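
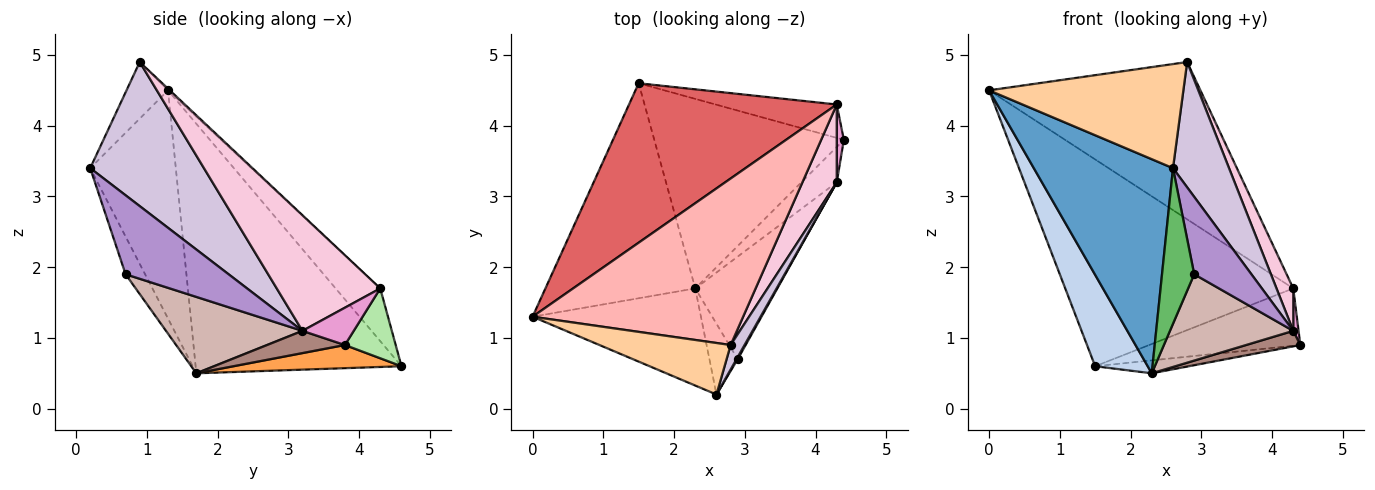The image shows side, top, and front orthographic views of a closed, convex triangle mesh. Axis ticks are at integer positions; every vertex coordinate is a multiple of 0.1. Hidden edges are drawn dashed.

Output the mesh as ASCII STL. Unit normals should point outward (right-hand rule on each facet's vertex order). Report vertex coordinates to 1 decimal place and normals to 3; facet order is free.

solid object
 facet normal -0.489 -0.795 -0.360
  outer loop
   vertex 2.3 1.7 0.5
   vertex 2.6 0.2 3.4
   vertex 0.0 1.3 4.5
  endloop
 endfacet
 facet normal -0.837 -0.214 -0.503
  outer loop
   vertex 1.5 4.6 0.6
   vertex 2.3 1.7 0.5
   vertex 0.0 1.3 4.5
  endloop
 endfacet
 facet normal 0.121 0.068 -0.990
  outer loop
   vertex 1.5 4.6 0.6
   vertex 4.4 3.8 0.9
   vertex 2.3 1.7 0.5
  endloop
 endfacet
 facet normal -0.188 -0.880 0.436
  outer loop
   vertex 2.8 0.9 4.9
   vertex 0.0 1.3 4.5
   vertex 2.6 0.2 3.4
  endloop
 endfacet
 facet normal -0.483 -0.797 -0.362
  outer loop
   vertex 2.9 0.7 1.9
   vertex 2.6 0.2 3.4
   vertex 2.3 1.7 0.5
  endloop
 endfacet
 facet normal 0.279 0.830 -0.484
  outer loop
   vertex 4.3 4.3 1.7
   vertex 4.4 3.8 0.9
   vertex 1.5 4.6 0.6
  endloop
 endfacet
 facet normal -0.153 0.783 0.603
  outer loop
   vertex 4.3 4.3 1.7
   vertex 1.5 4.6 0.6
   vertex 0.0 1.3 4.5
  endloop
 endfacet
 facet normal -0.006 0.687 0.727
  outer loop
   vertex 4.3 4.3 1.7
   vertex 0.0 1.3 4.5
   vertex 2.8 0.9 4.9
  endloop
 endfacet
 facet normal 0.874 -0.485 0.013
  outer loop
   vertex 4.3 3.2 1.1
   vertex 2.6 0.2 3.4
   vertex 2.9 0.7 1.9
  endloop
 endfacet
 facet normal 0.894 -0.440 0.086
  outer loop
   vertex 4.3 3.2 1.1
   vertex 2.8 0.9 4.9
   vertex 2.6 0.2 3.4
  endloop
 endfacet
 facet normal 0.499 -0.348 -0.794
  outer loop
   vertex 4.3 3.2 1.1
   vertex 2.3 1.7 0.5
   vertex 4.4 3.8 0.9
  endloop
 endfacet
 facet normal 0.580 -0.524 -0.623
  outer loop
   vertex 4.3 3.2 1.1
   vertex 2.9 0.7 1.9
   vertex 2.3 1.7 0.5
  endloop
 endfacet
 facet normal 0.977 -0.101 0.185
  outer loop
   vertex 4.3 3.2 1.1
   vertex 4.4 3.8 0.9
   vertex 4.3 4.3 1.7
  endloop
 endfacet
 facet normal 0.947 -0.153 0.281
  outer loop
   vertex 4.3 3.2 1.1
   vertex 4.3 4.3 1.7
   vertex 2.8 0.9 4.9
  endloop
 endfacet
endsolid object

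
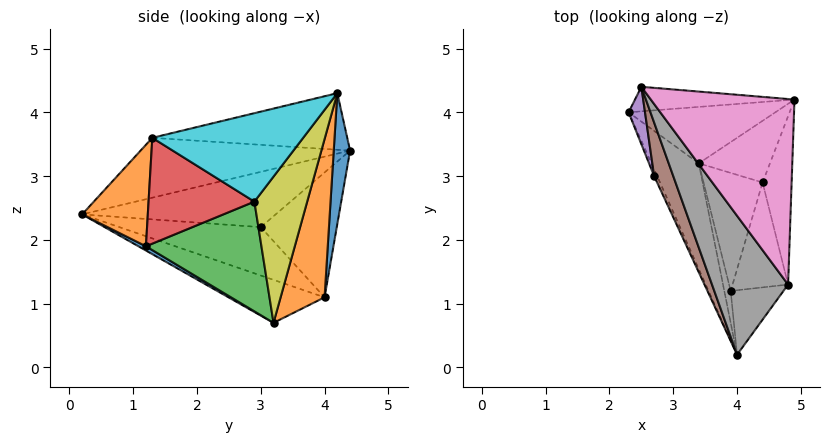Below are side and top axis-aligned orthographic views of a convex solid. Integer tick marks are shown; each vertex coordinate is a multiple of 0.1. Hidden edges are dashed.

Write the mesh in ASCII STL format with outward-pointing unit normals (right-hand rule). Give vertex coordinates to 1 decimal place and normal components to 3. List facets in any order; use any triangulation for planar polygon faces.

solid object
 facet normal 0.149 0.972 -0.182
  outer loop
   vertex 2.5 4.4 3.4
   vertex 4.9 4.2 4.3
   vertex 2.3 4.0 1.1
  endloop
 endfacet
 facet normal 0.437 0.803 -0.405
  outer loop
   vertex 3.4 3.2 0.7
   vertex 2.3 4.0 1.1
   vertex 4.9 4.2 4.3
  endloop
 endfacet
 facet normal -0.588 -0.485 -0.648
  outer loop
   vertex 3.4 3.2 0.7
   vertex 4.0 0.2 2.4
   vertex 2.3 4.0 1.1
  endloop
 endfacet
 facet normal -0.904 -0.424 -0.057
  outer loop
   vertex 2.7 3.0 2.2
   vertex 2.3 4.0 1.1
   vertex 4.0 0.2 2.4
  endloop
 endfacet
 facet normal -0.961 -0.246 0.126
  outer loop
   vertex 2.7 3.0 2.2
   vertex 2.5 4.4 3.4
   vertex 2.3 4.0 1.1
  endloop
 endfacet
 facet normal -0.873 -0.384 0.302
  outer loop
   vertex 2.7 3.0 2.2
   vertex 4.0 0.2 2.4
   vertex 2.5 4.4 3.4
  endloop
 endfacet
 facet normal -0.359 -0.207 0.910
  outer loop
   vertex 4.8 1.3 3.6
   vertex 4.9 4.2 4.3
   vertex 2.5 4.4 3.4
  endloop
 endfacet
 facet normal -0.572 -0.378 0.728
  outer loop
   vertex 4.8 1.3 3.6
   vertex 2.5 4.4 3.4
   vertex 4.0 0.2 2.4
  endloop
 endfacet
 facet normal 0.877 0.221 -0.427
  outer loop
   vertex 4.4 2.9 2.6
   vertex 3.4 3.2 0.7
   vertex 4.9 4.2 4.3
  endloop
 endfacet
 facet normal 0.949 0.043 -0.312
  outer loop
   vertex 4.4 2.9 2.6
   vertex 4.9 4.2 4.3
   vertex 4.8 1.3 3.6
  endloop
 endfacet
 facet normal 0.522 -0.339 -0.783
  outer loop
   vertex 3.9 1.2 1.9
   vertex 4.0 0.2 2.4
   vertex 3.4 3.2 0.7
  endloop
 endfacet
 facet normal 0.878 -0.141 -0.457
  outer loop
   vertex 3.9 1.2 1.9
   vertex 4.8 1.3 3.6
   vertex 4.0 0.2 2.4
  endloop
 endfacet
 facet normal 0.879 -0.064 -0.473
  outer loop
   vertex 3.9 1.2 1.9
   vertex 3.4 3.2 0.7
   vertex 4.4 2.9 2.6
  endloop
 endfacet
 facet normal 0.883 -0.069 -0.464
  outer loop
   vertex 3.9 1.2 1.9
   vertex 4.4 2.9 2.6
   vertex 4.8 1.3 3.6
  endloop
 endfacet
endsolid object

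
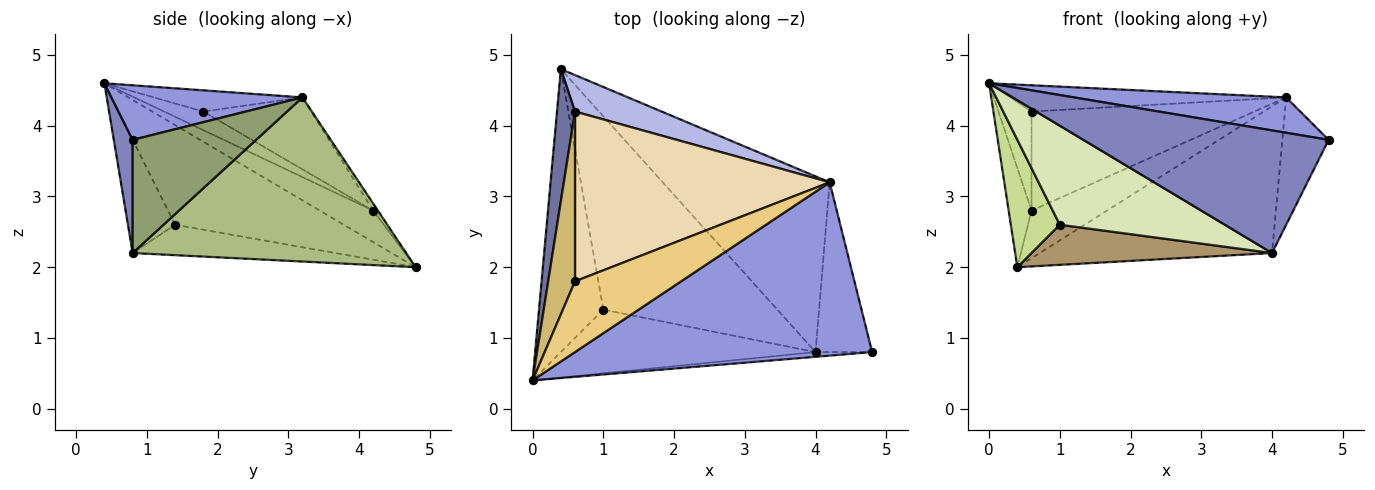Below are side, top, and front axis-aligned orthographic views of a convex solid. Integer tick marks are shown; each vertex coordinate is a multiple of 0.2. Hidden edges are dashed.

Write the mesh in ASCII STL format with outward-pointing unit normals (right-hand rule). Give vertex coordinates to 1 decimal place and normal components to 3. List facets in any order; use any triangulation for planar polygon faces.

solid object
 facet normal -0.814 0.349 0.465
  outer loop
   vertex 0.6 4.2 2.8
   vertex 0.4 4.8 2.0
   vertex 0.0 0.4 4.6
  endloop
 endfacet
 facet normal 0.077 -0.996 -0.038
  outer loop
   vertex 4.0 0.8 2.2
   vertex 4.8 0.8 3.8
   vertex 0.0 0.4 4.6
  endloop
 endfacet
 facet normal 0.177 -0.197 0.964
  outer loop
   vertex 4.2 3.2 4.4
   vertex 0.0 0.4 4.6
   vertex 4.8 0.8 3.8
  endloop
 endfacet
 facet normal -0.050 0.793 0.607
  outer loop
   vertex 4.2 3.2 4.4
   vertex 0.4 4.8 2.0
   vertex 0.6 4.2 2.8
  endloop
 endfacet
 facet normal 0.848 0.318 -0.424
  outer loop
   vertex 4.2 3.2 4.4
   vertex 4.8 0.8 3.8
   vertex 4.0 0.8 2.2
  endloop
 endfacet
 facet normal 0.602 0.512 -0.613
  outer loop
   vertex 4.2 3.2 4.4
   vertex 4.0 0.8 2.2
   vertex 0.4 4.8 2.0
  endloop
 endfacet
 facet normal -0.816 -0.237 -0.527
  outer loop
   vertex 1.0 1.4 2.6
   vertex 0.0 0.4 4.6
   vertex 0.4 4.8 2.0
  endloop
 endfacet
 facet normal -0.234 -0.818 -0.526
  outer loop
   vertex 1.0 1.4 2.6
   vertex 4.0 0.8 2.2
   vertex 0.0 0.4 4.6
  endloop
 endfacet
 facet normal -0.169 -0.200 -0.965
  outer loop
   vertex 1.0 1.4 2.6
   vertex 0.4 4.8 2.0
   vertex 4.0 0.8 2.2
  endloop
 endfacet
 facet normal -0.514 0.432 0.741
  outer loop
   vertex 0.6 1.8 4.2
   vertex 0.6 4.2 2.8
   vertex 0.0 0.4 4.6
  endloop
 endfacet
 facet normal -0.184 0.342 0.921
  outer loop
   vertex 0.6 1.8 4.2
   vertex 0.0 0.4 4.6
   vertex 4.2 3.2 4.4
  endloop
 endfacet
 facet normal -0.237 0.490 0.839
  outer loop
   vertex 0.6 1.8 4.2
   vertex 4.2 3.2 4.4
   vertex 0.6 4.2 2.8
  endloop
 endfacet
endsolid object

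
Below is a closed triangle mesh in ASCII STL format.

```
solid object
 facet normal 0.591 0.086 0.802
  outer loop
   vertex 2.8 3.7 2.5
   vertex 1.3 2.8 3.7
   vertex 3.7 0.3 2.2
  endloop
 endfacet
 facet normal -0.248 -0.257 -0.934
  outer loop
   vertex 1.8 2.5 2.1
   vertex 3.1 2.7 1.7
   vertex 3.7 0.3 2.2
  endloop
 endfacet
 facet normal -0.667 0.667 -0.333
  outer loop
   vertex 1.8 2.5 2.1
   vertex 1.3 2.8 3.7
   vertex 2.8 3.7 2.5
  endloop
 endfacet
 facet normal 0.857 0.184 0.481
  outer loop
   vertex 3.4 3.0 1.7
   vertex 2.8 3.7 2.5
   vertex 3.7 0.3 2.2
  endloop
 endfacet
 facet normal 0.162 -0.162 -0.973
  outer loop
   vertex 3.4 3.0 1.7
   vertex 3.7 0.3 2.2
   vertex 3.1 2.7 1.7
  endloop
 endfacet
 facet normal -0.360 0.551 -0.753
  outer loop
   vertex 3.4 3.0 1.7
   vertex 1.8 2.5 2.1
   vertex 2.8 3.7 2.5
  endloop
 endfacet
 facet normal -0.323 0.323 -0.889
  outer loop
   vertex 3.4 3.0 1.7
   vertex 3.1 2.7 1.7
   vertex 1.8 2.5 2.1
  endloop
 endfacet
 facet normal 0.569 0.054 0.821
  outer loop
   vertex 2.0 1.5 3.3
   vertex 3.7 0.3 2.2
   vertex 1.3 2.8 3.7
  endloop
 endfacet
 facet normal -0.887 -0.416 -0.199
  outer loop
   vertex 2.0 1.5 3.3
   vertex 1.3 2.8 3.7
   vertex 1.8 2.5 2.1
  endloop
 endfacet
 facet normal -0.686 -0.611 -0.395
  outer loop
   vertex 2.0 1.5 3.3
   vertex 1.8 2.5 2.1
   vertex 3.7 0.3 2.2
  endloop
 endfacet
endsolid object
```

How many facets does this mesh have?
10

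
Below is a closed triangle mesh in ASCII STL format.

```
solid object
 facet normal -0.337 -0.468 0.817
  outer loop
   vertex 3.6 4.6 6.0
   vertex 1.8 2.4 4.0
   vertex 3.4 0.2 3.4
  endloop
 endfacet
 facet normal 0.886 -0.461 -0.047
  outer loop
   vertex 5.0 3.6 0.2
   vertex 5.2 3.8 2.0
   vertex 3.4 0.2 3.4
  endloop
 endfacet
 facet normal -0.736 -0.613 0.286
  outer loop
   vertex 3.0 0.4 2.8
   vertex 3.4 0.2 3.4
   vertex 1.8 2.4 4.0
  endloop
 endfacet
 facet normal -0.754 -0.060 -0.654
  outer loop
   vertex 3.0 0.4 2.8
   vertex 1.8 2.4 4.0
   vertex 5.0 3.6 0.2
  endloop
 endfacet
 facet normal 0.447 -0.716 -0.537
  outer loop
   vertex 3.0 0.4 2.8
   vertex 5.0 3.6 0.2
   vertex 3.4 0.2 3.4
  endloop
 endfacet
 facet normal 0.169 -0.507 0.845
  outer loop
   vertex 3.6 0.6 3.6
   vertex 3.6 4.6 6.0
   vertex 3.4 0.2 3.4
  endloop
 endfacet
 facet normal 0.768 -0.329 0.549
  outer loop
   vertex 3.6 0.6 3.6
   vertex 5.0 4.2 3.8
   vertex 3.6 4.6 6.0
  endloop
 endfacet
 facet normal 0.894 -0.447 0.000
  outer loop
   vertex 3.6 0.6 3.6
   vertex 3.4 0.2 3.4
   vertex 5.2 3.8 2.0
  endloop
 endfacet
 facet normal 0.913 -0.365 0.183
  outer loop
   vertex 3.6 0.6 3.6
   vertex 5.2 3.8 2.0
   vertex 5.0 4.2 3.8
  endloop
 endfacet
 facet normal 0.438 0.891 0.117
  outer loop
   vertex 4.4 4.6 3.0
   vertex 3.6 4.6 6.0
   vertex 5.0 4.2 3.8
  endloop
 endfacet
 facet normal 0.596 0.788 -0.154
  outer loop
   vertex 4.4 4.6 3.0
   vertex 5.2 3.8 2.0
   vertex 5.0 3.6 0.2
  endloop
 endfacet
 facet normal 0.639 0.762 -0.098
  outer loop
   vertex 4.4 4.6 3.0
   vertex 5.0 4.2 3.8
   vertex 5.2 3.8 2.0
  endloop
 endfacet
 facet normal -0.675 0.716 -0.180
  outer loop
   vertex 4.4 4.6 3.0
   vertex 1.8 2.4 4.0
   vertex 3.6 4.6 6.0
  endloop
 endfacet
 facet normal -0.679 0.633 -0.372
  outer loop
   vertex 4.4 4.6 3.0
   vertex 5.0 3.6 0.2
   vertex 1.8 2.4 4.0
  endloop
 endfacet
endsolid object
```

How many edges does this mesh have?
21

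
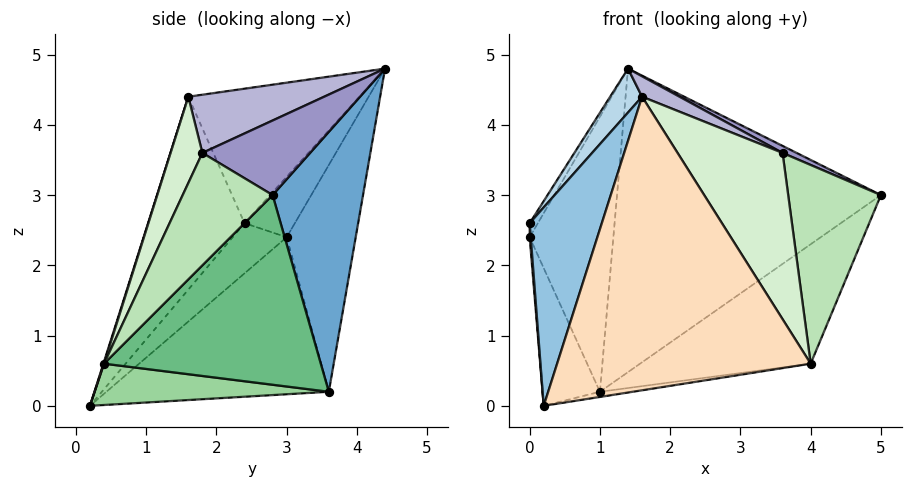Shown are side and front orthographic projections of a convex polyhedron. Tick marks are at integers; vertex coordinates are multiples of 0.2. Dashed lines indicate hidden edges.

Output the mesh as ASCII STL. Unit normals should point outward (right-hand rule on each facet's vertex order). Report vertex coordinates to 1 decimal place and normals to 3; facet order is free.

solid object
 facet normal 0.318 0.929 -0.189
  outer loop
   vertex 1.0 3.6 0.2
   vertex 1.4 4.4 4.8
   vertex 5.0 2.8 3.0
  endloop
 endfacet
 facet normal -0.731 -0.547 0.407
  outer loop
   vertex 1.6 1.6 4.4
   vertex 0.0 2.4 2.6
   vertex 0.2 0.2 0.0
  endloop
 endfacet
 facet normal -0.771 -0.144 0.621
  outer loop
   vertex 1.6 1.6 4.4
   vertex 1.4 4.4 4.8
   vertex 0.0 2.4 2.6
  endloop
 endfacet
 facet normal -0.889 0.145 0.434
  outer loop
   vertex 0.0 3.0 2.4
   vertex 0.0 2.4 2.6
   vertex 1.4 4.4 4.8
  endloop
 endfacet
 facet normal -0.634 0.769 -0.079
  outer loop
   vertex 0.0 3.0 2.4
   vertex 1.4 4.4 4.8
   vertex 1.0 3.6 0.2
  endloop
 endfacet
 facet normal -0.998 -0.020 -0.060
  outer loop
   vertex 0.0 3.0 2.4
   vertex 0.2 0.2 0.0
   vertex 0.0 2.4 2.6
  endloop
 endfacet
 facet normal -0.908 0.234 -0.349
  outer loop
   vertex 0.0 3.0 2.4
   vertex 1.0 3.6 0.2
   vertex 0.2 0.2 0.0
  endloop
 endfacet
 facet normal 0.002 -0.953 0.303
  outer loop
   vertex 4.0 0.4 0.6
   vertex 1.6 1.6 4.4
   vertex 0.2 0.2 0.0
  endloop
 endfacet
 facet normal 0.571 0.449 -0.687
  outer loop
   vertex 4.0 0.4 0.6
   vertex 1.0 3.6 0.2
   vertex 5.0 2.8 3.0
  endloop
 endfacet
 facet normal 0.155 0.022 -0.988
  outer loop
   vertex 4.0 0.4 0.6
   vertex 0.2 0.2 0.0
   vertex 1.0 3.6 0.2
  endloop
 endfacet
 facet normal 0.640 -0.660 0.393
  outer loop
   vertex 3.6 1.8 3.6
   vertex 4.0 0.4 0.6
   vertex 5.0 2.8 3.0
  endloop
 endfacet
 facet normal 0.261 -0.861 0.437
  outer loop
   vertex 3.6 1.8 3.6
   vertex 1.6 1.6 4.4
   vertex 4.0 0.4 0.6
  endloop
 endfacet
 facet normal 0.427 -0.056 0.903
  outer loop
   vertex 3.6 1.8 3.6
   vertex 5.0 2.8 3.0
   vertex 1.4 4.4 4.8
  endloop
 endfacet
 facet normal 0.378 -0.104 0.920
  outer loop
   vertex 3.6 1.8 3.6
   vertex 1.4 4.4 4.8
   vertex 1.6 1.6 4.4
  endloop
 endfacet
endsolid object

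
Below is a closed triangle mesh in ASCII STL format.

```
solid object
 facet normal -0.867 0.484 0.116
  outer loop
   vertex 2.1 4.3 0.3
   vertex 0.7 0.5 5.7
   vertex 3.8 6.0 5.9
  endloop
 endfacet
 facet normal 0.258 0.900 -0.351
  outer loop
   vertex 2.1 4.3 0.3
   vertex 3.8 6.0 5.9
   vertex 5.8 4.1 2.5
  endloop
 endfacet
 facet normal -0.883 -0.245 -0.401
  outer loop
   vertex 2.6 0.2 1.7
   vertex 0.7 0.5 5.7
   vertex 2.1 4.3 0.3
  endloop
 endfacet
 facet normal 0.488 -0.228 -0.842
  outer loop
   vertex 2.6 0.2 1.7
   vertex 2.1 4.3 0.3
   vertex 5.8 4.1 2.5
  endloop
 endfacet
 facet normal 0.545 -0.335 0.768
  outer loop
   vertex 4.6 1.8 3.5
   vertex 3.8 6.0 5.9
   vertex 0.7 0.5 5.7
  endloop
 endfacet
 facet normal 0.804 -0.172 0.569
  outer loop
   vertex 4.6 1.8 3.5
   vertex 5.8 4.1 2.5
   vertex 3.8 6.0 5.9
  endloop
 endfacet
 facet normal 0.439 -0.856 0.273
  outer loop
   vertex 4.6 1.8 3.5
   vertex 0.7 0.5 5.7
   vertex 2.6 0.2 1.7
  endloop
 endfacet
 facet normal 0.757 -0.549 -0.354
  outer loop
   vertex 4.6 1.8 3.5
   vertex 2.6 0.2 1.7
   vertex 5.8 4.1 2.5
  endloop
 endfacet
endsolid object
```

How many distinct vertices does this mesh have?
6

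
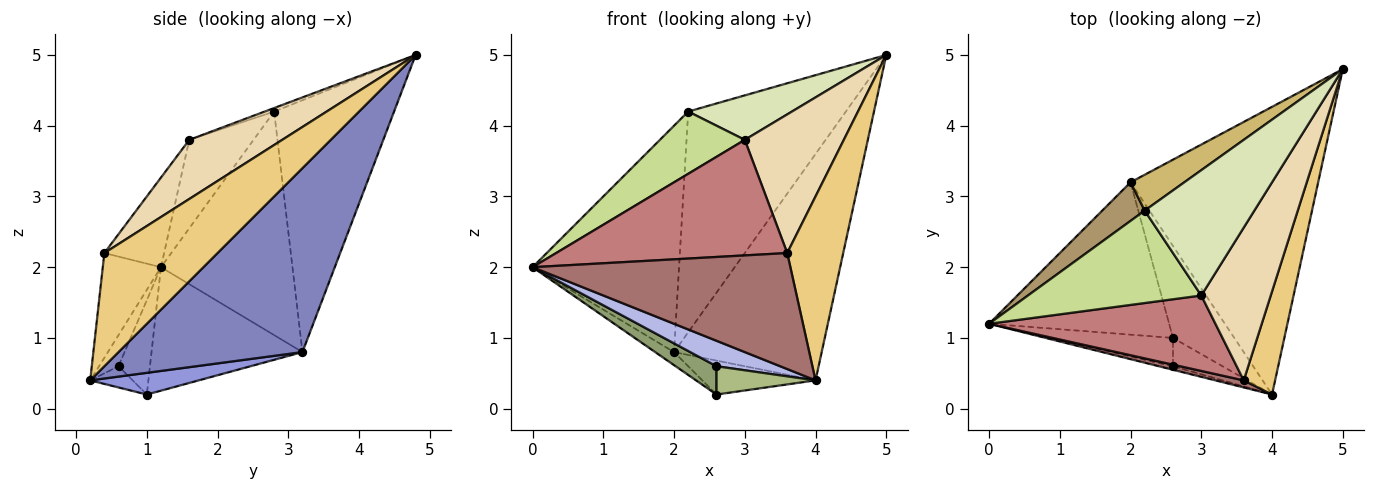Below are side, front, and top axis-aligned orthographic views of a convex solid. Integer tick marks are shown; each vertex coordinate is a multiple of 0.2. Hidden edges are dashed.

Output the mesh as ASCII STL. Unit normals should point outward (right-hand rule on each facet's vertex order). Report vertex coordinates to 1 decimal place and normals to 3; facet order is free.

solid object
 facet normal -0.564 0.071 -0.823
  outer loop
   vertex 2.0 3.2 0.8
   vertex 2.6 1.0 0.2
   vertex 0.0 1.2 2.0
  endloop
 endfacet
 facet normal 0.610 0.490 -0.623
  outer loop
   vertex 2.0 3.2 0.8
   vertex 5.0 4.8 5.0
   vertex 4.0 0.2 0.4
  endloop
 endfacet
 facet normal 0.315 0.329 -0.890
  outer loop
   vertex 2.0 3.2 0.8
   vertex 4.0 0.2 0.4
   vertex 2.6 1.0 0.2
  endloop
 endfacet
 facet normal -0.290 -0.948 -0.132
  outer loop
   vertex 2.6 0.6 0.6
   vertex 4.0 0.2 0.4
   vertex 0.0 1.2 2.0
  endloop
 endfacet
 facet normal -0.478 -0.621 -0.621
  outer loop
   vertex 2.6 0.6 0.6
   vertex 0.0 1.2 2.0
   vertex 2.6 1.0 0.2
  endloop
 endfacet
 facet normal -0.290 -0.677 -0.677
  outer loop
   vertex 2.6 0.6 0.6
   vertex 2.6 1.0 0.2
   vertex 4.0 0.2 0.4
  endloop
 endfacet
 facet normal -0.390 -0.514 0.764
  outer loop
   vertex 2.2 2.8 4.2
   vertex 0.0 1.2 2.0
   vertex 3.0 1.6 3.8
  endloop
 endfacet
 facet normal -0.030 -0.334 0.942
  outer loop
   vertex 2.2 2.8 4.2
   vertex 3.0 1.6 3.8
   vertex 5.0 4.8 5.0
  endloop
 endfacet
 facet normal -0.663 0.738 0.126
  outer loop
   vertex 2.2 2.8 4.2
   vertex 2.0 3.2 0.8
   vertex 0.0 1.2 2.0
  endloop
 endfacet
 facet normal -0.600 0.789 0.128
  outer loop
   vertex 2.2 2.8 4.2
   vertex 5.0 4.8 5.0
   vertex 2.0 3.2 0.8
  endloop
 endfacet
 facet normal 0.870 -0.430 0.241
  outer loop
   vertex 3.6 0.4 2.2
   vertex 4.0 0.2 0.4
   vertex 5.0 4.8 5.0
  endloop
 endfacet
 facet normal 0.534 -0.568 0.626
  outer loop
   vertex 3.6 0.4 2.2
   vertex 5.0 4.8 5.0
   vertex 3.0 1.6 3.8
  endloop
 endfacet
 facet normal -0.220 -0.974 0.059
  outer loop
   vertex 3.6 0.4 2.2
   vertex 0.0 1.2 2.0
   vertex 4.0 0.2 0.4
  endloop
 endfacet
 facet normal -0.212 -0.818 0.534
  outer loop
   vertex 3.6 0.4 2.2
   vertex 3.0 1.6 3.8
   vertex 0.0 1.2 2.0
  endloop
 endfacet
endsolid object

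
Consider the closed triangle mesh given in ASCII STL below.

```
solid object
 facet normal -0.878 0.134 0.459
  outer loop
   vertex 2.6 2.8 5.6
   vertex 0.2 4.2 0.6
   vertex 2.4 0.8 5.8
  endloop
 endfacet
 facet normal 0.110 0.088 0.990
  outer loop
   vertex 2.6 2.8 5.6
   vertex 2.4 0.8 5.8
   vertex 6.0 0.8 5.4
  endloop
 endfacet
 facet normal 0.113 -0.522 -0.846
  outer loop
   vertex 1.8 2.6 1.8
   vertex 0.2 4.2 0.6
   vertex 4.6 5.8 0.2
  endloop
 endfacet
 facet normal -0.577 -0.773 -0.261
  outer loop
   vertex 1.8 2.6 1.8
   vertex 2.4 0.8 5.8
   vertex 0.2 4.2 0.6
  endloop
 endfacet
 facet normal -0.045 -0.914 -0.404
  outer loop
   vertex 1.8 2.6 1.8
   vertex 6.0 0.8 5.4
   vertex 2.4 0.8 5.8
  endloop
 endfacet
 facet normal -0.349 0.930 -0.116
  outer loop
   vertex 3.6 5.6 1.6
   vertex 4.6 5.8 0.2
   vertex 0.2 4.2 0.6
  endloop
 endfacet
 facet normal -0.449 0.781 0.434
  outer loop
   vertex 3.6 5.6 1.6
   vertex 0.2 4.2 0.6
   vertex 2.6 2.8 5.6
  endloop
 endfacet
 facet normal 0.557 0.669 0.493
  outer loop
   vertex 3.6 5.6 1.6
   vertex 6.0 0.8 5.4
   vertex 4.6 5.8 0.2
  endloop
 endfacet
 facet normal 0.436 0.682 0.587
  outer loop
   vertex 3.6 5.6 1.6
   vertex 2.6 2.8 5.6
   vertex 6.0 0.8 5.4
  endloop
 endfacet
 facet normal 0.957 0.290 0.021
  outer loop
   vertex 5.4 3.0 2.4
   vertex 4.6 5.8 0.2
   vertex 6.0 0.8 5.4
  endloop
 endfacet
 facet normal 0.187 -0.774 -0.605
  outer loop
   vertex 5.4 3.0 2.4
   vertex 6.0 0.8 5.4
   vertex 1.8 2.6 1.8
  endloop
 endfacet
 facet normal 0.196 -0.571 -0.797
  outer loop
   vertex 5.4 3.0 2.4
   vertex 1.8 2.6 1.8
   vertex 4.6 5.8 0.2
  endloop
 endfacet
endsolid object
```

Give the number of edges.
18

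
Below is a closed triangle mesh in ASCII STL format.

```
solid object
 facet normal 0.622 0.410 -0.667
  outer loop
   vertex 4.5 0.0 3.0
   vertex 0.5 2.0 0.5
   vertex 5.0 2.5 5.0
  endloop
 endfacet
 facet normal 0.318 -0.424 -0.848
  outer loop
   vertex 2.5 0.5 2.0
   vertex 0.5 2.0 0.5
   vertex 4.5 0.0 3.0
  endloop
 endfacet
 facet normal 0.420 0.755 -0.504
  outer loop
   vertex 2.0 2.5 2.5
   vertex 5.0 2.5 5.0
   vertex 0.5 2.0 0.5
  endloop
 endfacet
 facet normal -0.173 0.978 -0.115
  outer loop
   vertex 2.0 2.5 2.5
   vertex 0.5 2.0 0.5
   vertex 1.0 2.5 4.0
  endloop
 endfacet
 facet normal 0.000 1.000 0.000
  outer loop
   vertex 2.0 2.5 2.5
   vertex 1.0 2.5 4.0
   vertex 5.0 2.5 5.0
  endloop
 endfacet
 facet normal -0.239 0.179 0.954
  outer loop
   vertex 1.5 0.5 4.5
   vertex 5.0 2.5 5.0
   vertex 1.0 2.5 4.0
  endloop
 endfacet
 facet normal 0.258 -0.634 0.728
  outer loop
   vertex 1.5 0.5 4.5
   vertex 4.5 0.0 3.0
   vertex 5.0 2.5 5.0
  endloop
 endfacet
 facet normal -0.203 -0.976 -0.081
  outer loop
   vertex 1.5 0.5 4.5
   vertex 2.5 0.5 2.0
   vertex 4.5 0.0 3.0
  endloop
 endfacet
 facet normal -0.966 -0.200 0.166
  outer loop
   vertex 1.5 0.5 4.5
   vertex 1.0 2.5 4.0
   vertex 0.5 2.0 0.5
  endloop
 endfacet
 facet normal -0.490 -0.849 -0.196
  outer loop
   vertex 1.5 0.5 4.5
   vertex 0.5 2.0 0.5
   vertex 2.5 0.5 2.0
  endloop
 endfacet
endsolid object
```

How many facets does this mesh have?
10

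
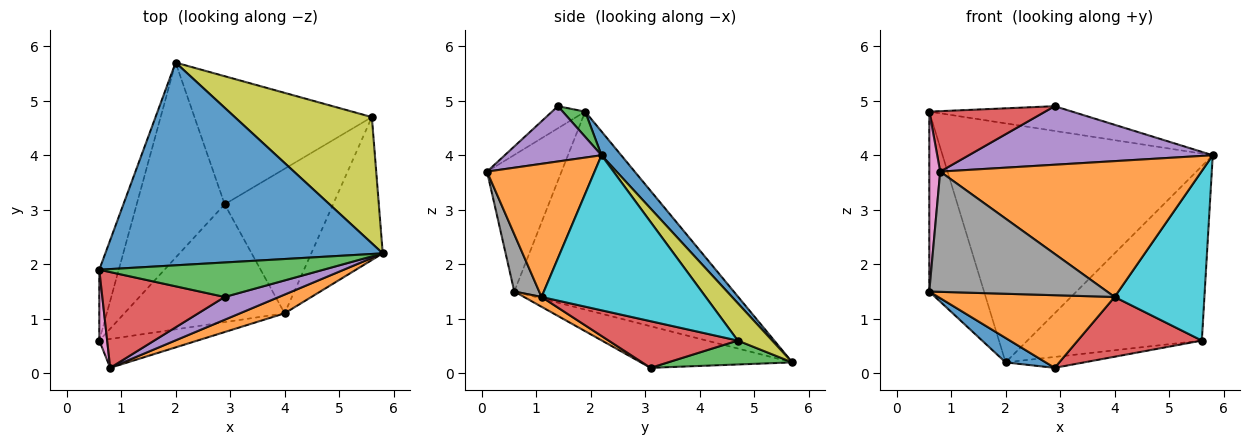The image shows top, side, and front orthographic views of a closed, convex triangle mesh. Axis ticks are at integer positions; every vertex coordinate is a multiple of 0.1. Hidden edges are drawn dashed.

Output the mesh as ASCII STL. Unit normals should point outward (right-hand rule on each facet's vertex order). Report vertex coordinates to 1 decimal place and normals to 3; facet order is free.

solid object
 facet normal 0.055 0.761 0.646
  outer loop
   vertex 2.0 5.7 0.2
   vertex 0.6 1.9 4.8
   vertex 5.8 2.2 4.0
  endloop
 endfacet
 facet normal 0.378 -0.917 0.127
  outer loop
   vertex 4.0 1.1 1.4
   vertex 5.8 2.2 4.0
   vertex 0.8 0.1 3.7
  endloop
 endfacet
 facet normal 0.091 0.580 0.809
  outer loop
   vertex 2.9 1.4 4.9
   vertex 5.8 2.2 4.0
   vertex 0.6 1.9 4.8
  endloop
 endfacet
 facet normal -0.151 -0.528 0.836
  outer loop
   vertex 2.9 1.4 4.9
   vertex 0.6 1.9 4.8
   vertex 0.8 0.1 3.7
  endloop
 endfacet
 facet normal 0.347 -0.874 0.340
  outer loop
   vertex 2.9 1.4 4.9
   vertex 0.8 0.1 3.7
   vertex 5.8 2.2 4.0
  endloop
 endfacet
 facet normal -0.966 0.241 -0.095
  outer loop
   vertex 0.6 0.6 1.5
   vertex 0.6 1.9 4.8
   vertex 2.0 5.7 0.2
  endloop
 endfacet
 facet normal -0.988 -0.145 0.057
  outer loop
   vertex 0.6 0.6 1.5
   vertex 0.8 0.1 3.7
   vertex 0.6 1.9 4.8
  endloop
 endfacet
 facet normal 0.135 -0.964 -0.231
  outer loop
   vertex 0.6 0.6 1.5
   vertex 4.0 1.1 1.4
   vertex 0.8 0.1 3.7
  endloop
 endfacet
 facet normal 0.158 0.800 0.579
  outer loop
   vertex 5.6 4.7 0.6
   vertex 2.0 5.7 0.2
   vertex 5.8 2.2 4.0
  endloop
 endfacet
 facet normal 0.813 -0.445 -0.375
  outer loop
   vertex 5.6 4.7 0.6
   vertex 5.8 2.2 4.0
   vertex 4.0 1.1 1.4
  endloop
 endfacet
 facet normal -0.425 -0.112 -0.898
  outer loop
   vertex 2.9 3.1 0.1
   vertex 0.6 0.6 1.5
   vertex 2.0 5.7 0.2
  endloop
 endfacet
 facet normal 0.052 -0.524 -0.850
  outer loop
   vertex 2.9 3.1 0.1
   vertex 4.0 1.1 1.4
   vertex 0.6 0.6 1.5
  endloop
 endfacet
 facet normal 0.133 0.084 -0.988
  outer loop
   vertex 2.9 3.1 0.1
   vertex 2.0 5.7 0.2
   vertex 5.6 4.7 0.6
  endloop
 endfacet
 facet normal 0.369 -0.355 -0.859
  outer loop
   vertex 2.9 3.1 0.1
   vertex 5.6 4.7 0.6
   vertex 4.0 1.1 1.4
  endloop
 endfacet
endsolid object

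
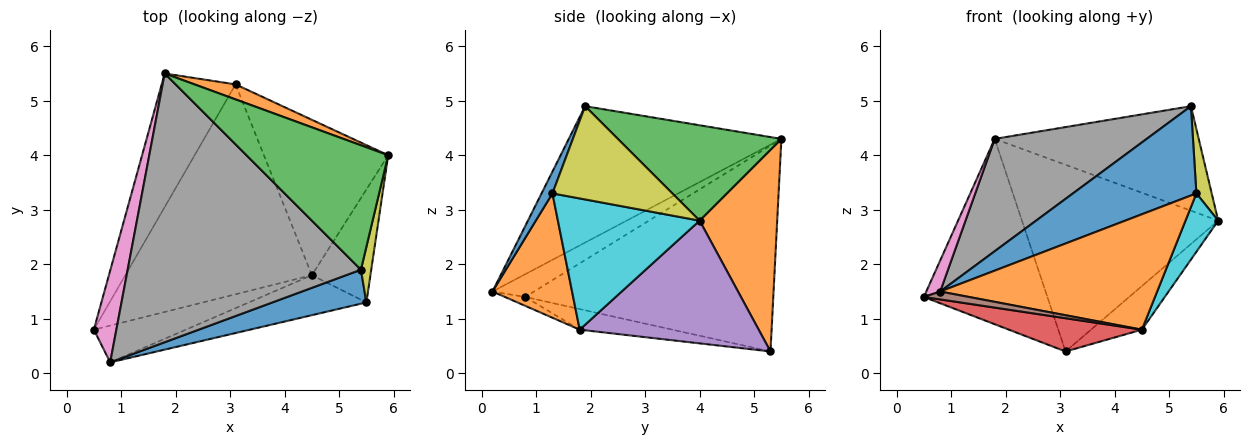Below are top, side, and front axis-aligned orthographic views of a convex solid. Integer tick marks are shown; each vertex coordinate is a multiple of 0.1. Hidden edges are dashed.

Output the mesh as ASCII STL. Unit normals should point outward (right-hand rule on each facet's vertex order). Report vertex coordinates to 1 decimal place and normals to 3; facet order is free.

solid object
 facet normal -0.852 0.424 -0.306
  outer loop
   vertex 3.1 5.3 0.4
   vertex 0.5 0.8 1.4
   vertex 1.8 5.5 4.3
  endloop
 endfacet
 facet normal 0.367 0.927 0.075
  outer loop
   vertex 3.1 5.3 0.4
   vertex 1.8 5.5 4.3
   vertex 5.9 4.0 2.8
  endloop
 endfacet
 facet normal 0.458 0.572 0.681
  outer loop
   vertex 5.4 1.9 4.9
   vertex 5.9 4.0 2.8
   vertex 1.8 5.5 4.3
  endloop
 endfacet
 facet normal -0.108 -0.156 -0.982
  outer loop
   vertex 4.5 1.8 0.8
   vertex 0.5 0.8 1.4
   vertex 3.1 5.3 0.4
  endloop
 endfacet
 facet normal 0.689 0.196 -0.698
  outer loop
   vertex 4.5 1.8 0.8
   vertex 3.1 5.3 0.4
   vertex 5.9 4.0 2.8
  endloop
 endfacet
 facet normal -0.094 -0.209 -0.973
  outer loop
   vertex 0.8 0.2 1.5
   vertex 0.5 0.8 1.4
   vertex 4.5 1.8 0.8
  endloop
 endfacet
 facet normal -0.691 -0.231 0.685
  outer loop
   vertex 0.8 0.2 1.5
   vertex 1.8 5.5 4.3
   vertex 0.5 0.8 1.4
  endloop
 endfacet
 facet normal -0.475 -0.339 0.812
  outer loop
   vertex 0.8 0.2 1.5
   vertex 5.4 1.9 4.9
   vertex 1.8 5.5 4.3
  endloop
 endfacet
 facet normal 0.986 -0.126 0.109
  outer loop
   vertex 5.5 1.3 3.3
   vertex 5.9 4.0 2.8
   vertex 5.4 1.9 4.9
  endloop
 endfacet
 facet normal 0.894 -0.206 -0.399
  outer loop
   vertex 5.5 1.3 3.3
   vertex 4.5 1.8 0.8
   vertex 5.9 4.0 2.8
  endloop
 endfacet
 facet normal 0.082 -0.931 0.354
  outer loop
   vertex 5.5 1.3 3.3
   vertex 5.4 1.9 4.9
   vertex 0.8 0.2 1.5
  endloop
 endfacet
 facet normal 0.327 -0.893 -0.310
  outer loop
   vertex 5.5 1.3 3.3
   vertex 0.8 0.2 1.5
   vertex 4.5 1.8 0.8
  endloop
 endfacet
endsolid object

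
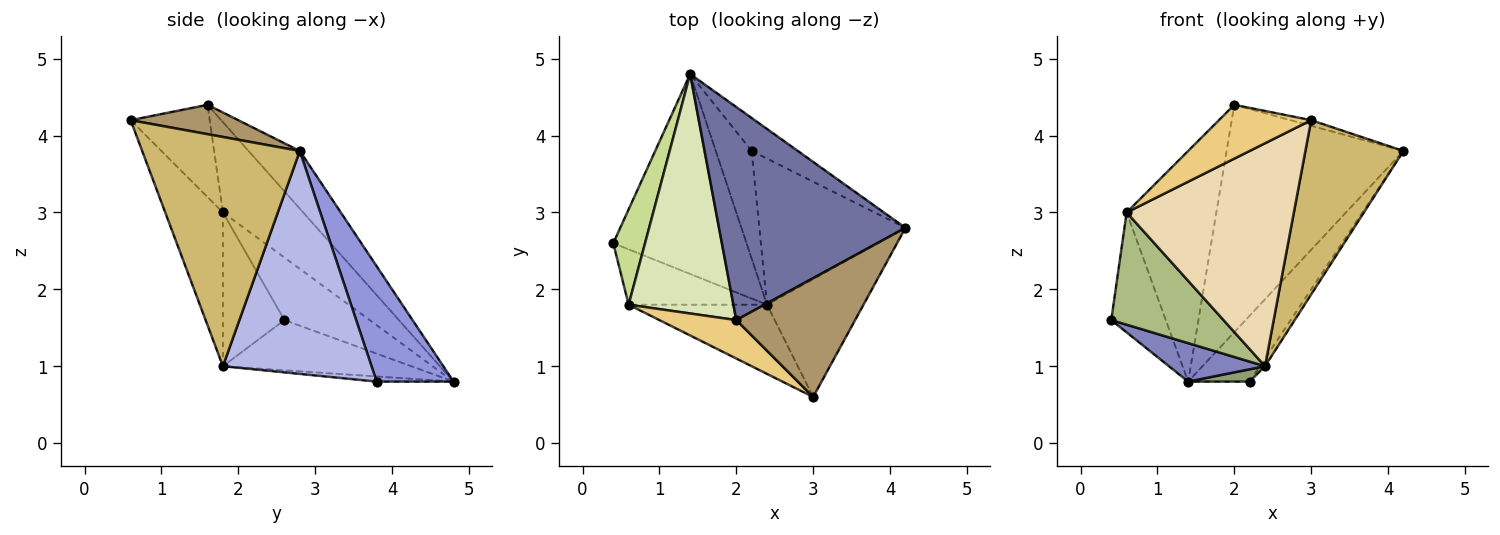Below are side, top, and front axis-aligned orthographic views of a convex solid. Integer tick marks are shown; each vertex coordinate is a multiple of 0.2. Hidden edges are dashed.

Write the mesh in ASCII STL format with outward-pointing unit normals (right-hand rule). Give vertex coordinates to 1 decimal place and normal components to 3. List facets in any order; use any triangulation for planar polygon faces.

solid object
 facet normal -0.207 0.714 0.669
  outer loop
   vertex 2.0 1.6 4.4
   vertex 4.2 2.8 3.8
   vertex 1.4 4.8 0.8
  endloop
 endfacet
 facet normal -0.347 -0.177 -0.921
  outer loop
   vertex 2.4 1.8 1.0
   vertex 0.4 2.6 1.6
   vertex 1.4 4.8 0.8
  endloop
 endfacet
 facet normal 0.745 0.596 -0.298
  outer loop
   vertex 2.2 3.8 0.8
   vertex 1.4 4.8 0.8
   vertex 4.2 2.8 3.8
  endloop
 endfacet
 facet normal 0.836 0.029 -0.548
  outer loop
   vertex 2.2 3.8 0.8
   vertex 4.2 2.8 3.8
   vertex 2.4 1.8 1.0
  endloop
 endfacet
 facet normal -0.141 -0.112 -0.984
  outer loop
   vertex 2.2 3.8 0.8
   vertex 2.4 1.8 1.0
   vertex 1.4 4.8 0.8
  endloop
 endfacet
 facet normal -0.441 -0.805 -0.397
  outer loop
   vertex 0.6 1.8 3.0
   vertex 0.4 2.6 1.6
   vertex 2.4 1.8 1.0
  endloop
 endfacet
 facet normal -0.775 0.495 0.394
  outer loop
   vertex 0.6 1.8 3.0
   vertex 1.4 4.8 0.8
   vertex 0.4 2.6 1.6
  endloop
 endfacet
 facet normal -0.528 0.589 0.612
  outer loop
   vertex 0.6 1.8 3.0
   vertex 2.0 1.6 4.4
   vertex 1.4 4.8 0.8
  endloop
 endfacet
 facet normal 0.240 0.046 0.970
  outer loop
   vertex 3.0 0.6 4.2
   vertex 4.2 2.8 3.8
   vertex 2.0 1.6 4.4
  endloop
 endfacet
 facet normal 0.800 -0.497 -0.336
  outer loop
   vertex 3.0 0.6 4.2
   vertex 2.4 1.8 1.0
   vertex 4.2 2.8 3.8
  endloop
 endfacet
 facet normal -0.572 -0.667 0.477
  outer loop
   vertex 3.0 0.6 4.2
   vertex 2.0 1.6 4.4
   vertex 0.6 1.8 3.0
  endloop
 endfacet
 facet normal -0.313 -0.907 -0.282
  outer loop
   vertex 3.0 0.6 4.2
   vertex 0.6 1.8 3.0
   vertex 2.4 1.8 1.0
  endloop
 endfacet
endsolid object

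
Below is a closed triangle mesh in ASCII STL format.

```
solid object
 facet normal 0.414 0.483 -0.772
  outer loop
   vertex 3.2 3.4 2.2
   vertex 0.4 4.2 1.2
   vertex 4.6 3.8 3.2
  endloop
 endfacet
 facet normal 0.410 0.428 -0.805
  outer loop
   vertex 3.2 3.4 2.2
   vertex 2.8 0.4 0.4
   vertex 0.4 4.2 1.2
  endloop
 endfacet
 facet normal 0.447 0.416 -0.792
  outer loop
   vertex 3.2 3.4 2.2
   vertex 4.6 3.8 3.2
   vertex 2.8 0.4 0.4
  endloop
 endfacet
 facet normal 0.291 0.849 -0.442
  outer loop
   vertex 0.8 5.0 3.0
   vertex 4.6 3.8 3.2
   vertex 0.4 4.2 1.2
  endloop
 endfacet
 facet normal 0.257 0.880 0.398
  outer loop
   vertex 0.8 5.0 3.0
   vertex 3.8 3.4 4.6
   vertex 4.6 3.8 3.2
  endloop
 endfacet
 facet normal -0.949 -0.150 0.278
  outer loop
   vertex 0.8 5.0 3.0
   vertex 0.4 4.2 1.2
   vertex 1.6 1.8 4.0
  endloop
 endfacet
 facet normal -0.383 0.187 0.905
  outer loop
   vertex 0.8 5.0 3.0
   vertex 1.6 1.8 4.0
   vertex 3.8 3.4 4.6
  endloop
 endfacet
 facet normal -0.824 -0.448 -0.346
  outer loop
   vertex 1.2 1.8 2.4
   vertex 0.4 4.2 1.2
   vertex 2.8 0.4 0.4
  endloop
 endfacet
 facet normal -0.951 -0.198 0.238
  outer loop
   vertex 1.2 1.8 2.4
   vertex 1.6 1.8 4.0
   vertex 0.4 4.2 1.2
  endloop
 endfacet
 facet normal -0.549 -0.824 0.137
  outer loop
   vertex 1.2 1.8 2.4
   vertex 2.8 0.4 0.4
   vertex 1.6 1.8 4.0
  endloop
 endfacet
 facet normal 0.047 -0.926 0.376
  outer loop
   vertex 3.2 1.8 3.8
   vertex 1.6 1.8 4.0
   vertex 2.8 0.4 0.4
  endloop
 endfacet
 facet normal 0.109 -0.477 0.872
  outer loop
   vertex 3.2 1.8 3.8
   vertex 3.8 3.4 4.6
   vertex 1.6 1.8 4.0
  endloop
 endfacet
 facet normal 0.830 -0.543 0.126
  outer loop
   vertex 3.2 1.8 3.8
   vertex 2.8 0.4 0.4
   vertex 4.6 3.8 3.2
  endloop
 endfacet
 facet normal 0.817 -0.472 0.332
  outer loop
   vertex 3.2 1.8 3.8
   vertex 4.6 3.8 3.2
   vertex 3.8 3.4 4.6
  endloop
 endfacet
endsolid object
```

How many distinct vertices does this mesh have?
9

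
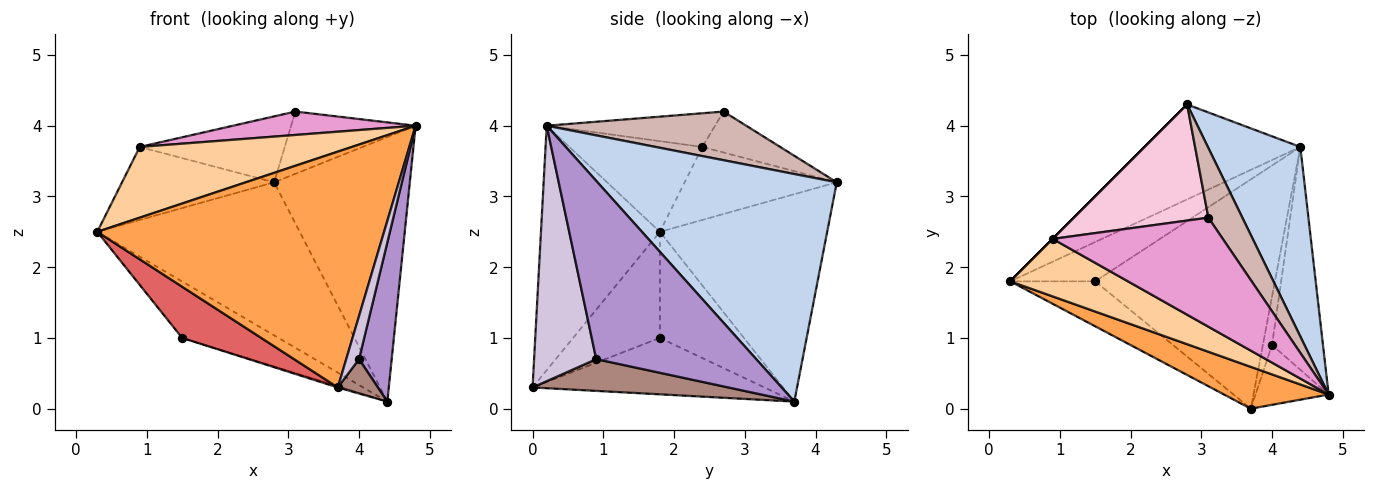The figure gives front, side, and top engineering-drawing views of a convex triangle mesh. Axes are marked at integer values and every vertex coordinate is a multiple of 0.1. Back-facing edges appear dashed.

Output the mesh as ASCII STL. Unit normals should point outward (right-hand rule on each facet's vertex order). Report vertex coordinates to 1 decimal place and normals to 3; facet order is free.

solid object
 facet normal -0.575 0.695 -0.431
  outer loop
   vertex 4.4 3.7 0.1
   vertex 0.3 1.8 2.5
   vertex 2.8 4.3 3.2
  endloop
 endfacet
 facet normal 0.820 0.465 0.333
  outer loop
   vertex 4.4 3.7 0.1
   vertex 2.8 4.3 3.2
   vertex 4.8 0.2 4.0
  endloop
 endfacet
 facet normal -0.378 -0.912 0.162
  outer loop
   vertex 3.7 0.0 0.3
   vertex 4.8 0.2 4.0
   vertex 0.3 1.8 2.5
  endloop
 endfacet
 facet normal -0.437 -0.698 0.567
  outer loop
   vertex 0.9 2.4 3.7
   vertex 0.3 1.8 2.5
   vertex 4.8 0.2 4.0
  endloop
 endfacet
 facet normal -0.707 0.707 0.000
  outer loop
   vertex 0.9 2.4 3.7
   vertex 2.8 4.3 3.2
   vertex 0.3 1.8 2.5
  endloop
 endfacet
 facet normal -0.582 0.667 -0.465
  outer loop
   vertex 1.5 1.8 1.0
   vertex 0.3 1.8 2.5
   vertex 4.4 3.7 0.1
  endloop
 endfacet
 facet normal -0.636 -0.580 -0.509
  outer loop
   vertex 1.5 1.8 1.0
   vertex 3.7 0.0 0.3
   vertex 0.3 1.8 2.5
  endloop
 endfacet
 facet normal -0.299 0.005 -0.954
  outer loop
   vertex 1.5 1.8 1.0
   vertex 4.4 3.7 0.1
   vertex 3.7 0.0 0.3
  endloop
 endfacet
 facet normal 0.944 -0.193 -0.270
  outer loop
   vertex 4.0 0.9 0.7
   vertex 4.4 3.7 0.1
   vertex 4.8 0.2 4.0
  endloop
 endfacet
 facet normal 0.943 -0.194 -0.270
  outer loop
   vertex 4.0 0.9 0.7
   vertex 4.8 0.2 4.0
   vertex 3.7 0.0 0.3
  endloop
 endfacet
 facet normal 0.943 -0.193 -0.273
  outer loop
   vertex 4.0 0.9 0.7
   vertex 3.7 0.0 0.3
   vertex 4.4 3.7 0.1
  endloop
 endfacet
 facet normal 0.730 0.455 0.510
  outer loop
   vertex 3.1 2.7 4.2
   vertex 4.8 0.2 4.0
   vertex 2.8 4.3 3.2
  endloop
 endfacet
 facet normal -0.190 -0.206 0.960
  outer loop
   vertex 3.1 2.7 4.2
   vertex 0.9 2.4 3.7
   vertex 4.8 0.2 4.0
  endloop
 endfacet
 facet normal -0.256 0.477 0.841
  outer loop
   vertex 3.1 2.7 4.2
   vertex 2.8 4.3 3.2
   vertex 0.9 2.4 3.7
  endloop
 endfacet
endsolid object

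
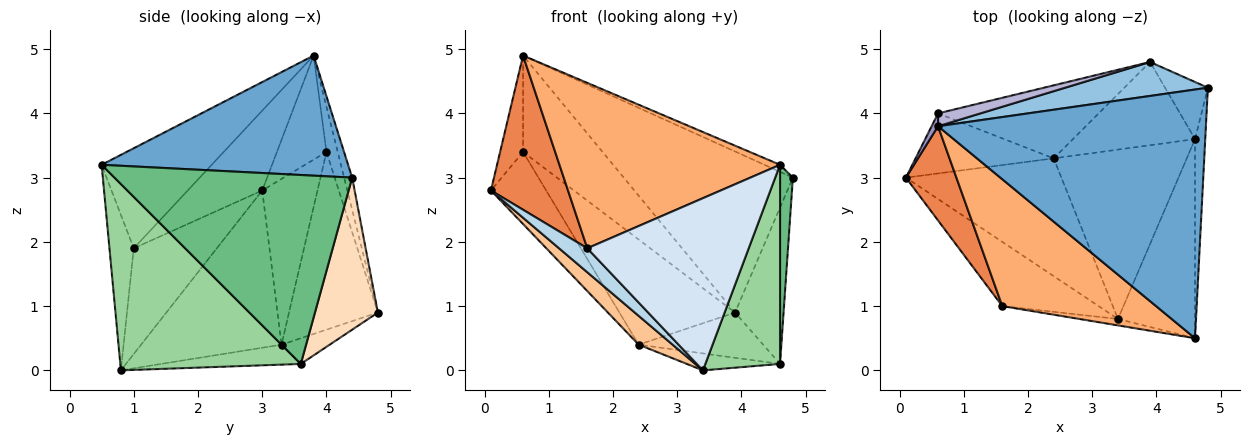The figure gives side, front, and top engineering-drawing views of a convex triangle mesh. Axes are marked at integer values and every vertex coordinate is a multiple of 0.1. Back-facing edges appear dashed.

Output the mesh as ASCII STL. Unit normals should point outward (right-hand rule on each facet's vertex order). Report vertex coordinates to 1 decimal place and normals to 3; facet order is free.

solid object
 facet normal 0.409 0.026 0.912
  outer loop
   vertex 0.6 3.8 4.9
   vertex 4.6 0.5 3.2
   vertex 4.8 4.4 3.0
  endloop
 endfacet
 facet normal -0.046 0.977 0.206
  outer loop
   vertex 3.9 4.8 0.9
   vertex 0.6 3.8 4.9
   vertex 4.8 4.4 3.0
  endloop
 endfacet
 facet normal -0.717 -0.244 -0.653
  outer loop
   vertex 1.6 1.0 1.9
   vertex 0.1 3.0 2.8
   vertex 3.4 0.8 0.0
  endloop
 endfacet
 facet normal -0.149 -0.988 -0.037
  outer loop
   vertex 1.6 1.0 1.9
   vertex 3.4 0.8 0.0
   vertex 4.6 0.5 3.2
  endloop
 endfacet
 facet normal -0.636 -0.658 0.402
  outer loop
   vertex 1.6 1.0 1.9
   vertex 0.6 3.8 4.9
   vertex 0.1 3.0 2.8
  endloop
 endfacet
 facet normal -0.368 -0.738 0.566
  outer loop
   vertex 1.6 1.0 1.9
   vertex 4.6 0.5 3.2
   vertex 0.6 3.8 4.9
  endloop
 endfacet
 facet normal -0.701 -0.169 -0.693
  outer loop
   vertex 2.4 3.3 0.4
   vertex 3.4 0.8 0.0
   vertex 0.1 3.0 2.8
  endloop
 endfacet
 facet normal 0.773 0.596 -0.218
  outer loop
   vertex 4.6 3.6 0.1
   vertex 3.9 4.8 0.9
   vertex 4.8 4.4 3.0
  endloop
 endfacet
 facet normal 0.997 -0.054 -0.054
  outer loop
   vertex 4.6 3.6 0.1
   vertex 4.8 4.4 3.0
   vertex 4.6 0.5 3.2
  endloop
 endfacet
 facet normal 0.863 -0.357 -0.357
  outer loop
   vertex 4.6 3.6 0.1
   vertex 4.6 0.5 3.2
   vertex 3.4 0.8 0.0
  endloop
 endfacet
 facet normal -0.148 0.098 -0.984
  outer loop
   vertex 4.6 3.6 0.1
   vertex 3.4 0.8 0.0
   vertex 2.4 3.3 0.4
  endloop
 endfacet
 facet normal -0.182 0.470 -0.864
  outer loop
   vertex 4.6 3.6 0.1
   vertex 2.4 3.3 0.4
   vertex 3.9 4.8 0.9
  endloop
 endfacet
 facet normal -0.906 0.419 0.056
  outer loop
   vertex 0.6 4.0 3.4
   vertex 0.1 3.0 2.8
   vertex 0.6 3.8 4.9
  endloop
 endfacet
 facet normal -0.139 0.982 0.131
  outer loop
   vertex 0.6 4.0 3.4
   vertex 0.6 3.8 4.9
   vertex 3.9 4.8 0.9
  endloop
 endfacet
 facet normal -0.609 0.609 -0.508
  outer loop
   vertex 0.6 4.0 3.4
   vertex 2.4 3.3 0.4
   vertex 0.1 3.0 2.8
  endloop
 endfacet
 facet normal -0.534 0.695 -0.482
  outer loop
   vertex 0.6 4.0 3.4
   vertex 3.9 4.8 0.9
   vertex 2.4 3.3 0.4
  endloop
 endfacet
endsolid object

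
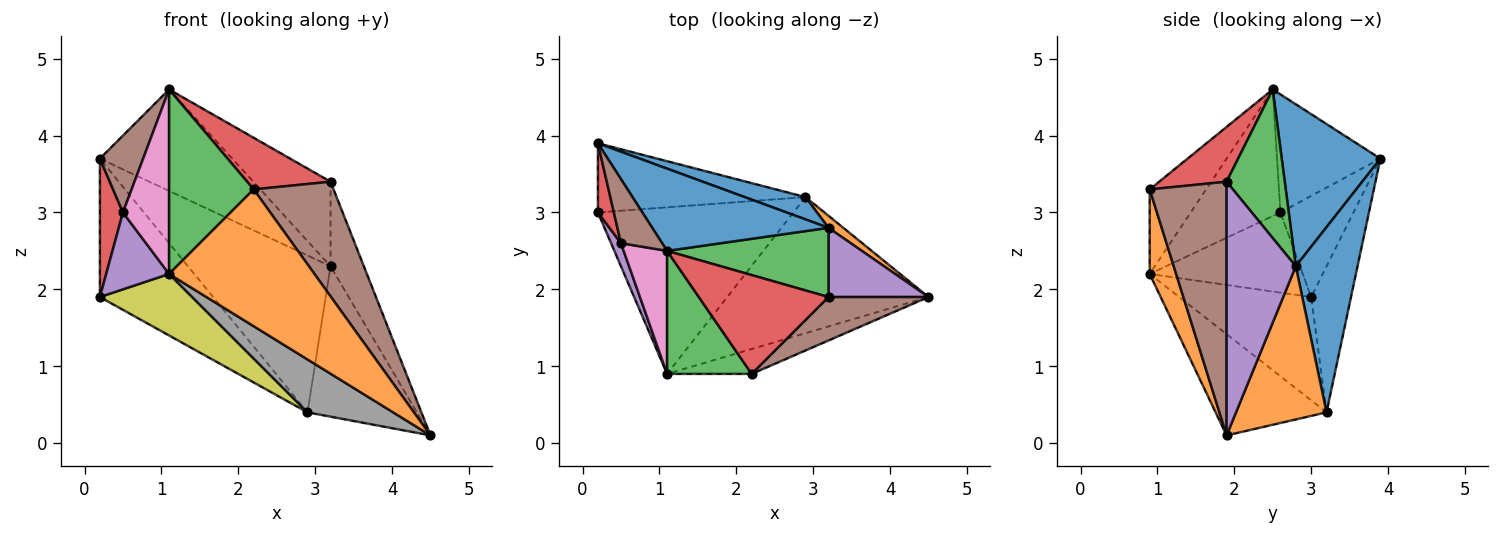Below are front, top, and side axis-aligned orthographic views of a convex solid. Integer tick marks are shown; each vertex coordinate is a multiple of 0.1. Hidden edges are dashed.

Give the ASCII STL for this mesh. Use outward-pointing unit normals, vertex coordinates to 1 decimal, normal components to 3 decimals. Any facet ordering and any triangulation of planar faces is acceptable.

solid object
 facet normal 0.501 0.672 0.545
  outer loop
   vertex 3.2 2.8 2.3
   vertex 0.2 3.9 3.7
   vertex 1.1 2.5 4.6
  endloop
 endfacet
 facet normal 0.176 -0.968 -0.176
  outer loop
   vertex 2.2 0.9 3.3
   vertex 1.1 0.9 2.2
   vertex 4.5 1.9 0.1
  endloop
 endfacet
 facet normal -0.485 -0.728 0.485
  outer loop
   vertex 2.2 0.9 3.3
   vertex 1.1 2.5 4.6
   vertex 1.1 0.9 2.2
  endloop
 endfacet
 facet normal -0.943 -0.298 0.149
  outer loop
   vertex 0.5 2.6 3.0
   vertex 0.2 3.9 3.7
   vertex 0.2 3.0 1.9
  endloop
 endfacet
 facet normal -0.919 -0.378 0.113
  outer loop
   vertex 0.5 2.6 3.0
   vertex 0.2 3.0 1.9
   vertex 1.1 0.9 2.2
  endloop
 endfacet
 facet normal -0.878 -0.368 0.306
  outer loop
   vertex 0.5 2.6 3.0
   vertex 1.1 2.5 4.6
   vertex 0.2 3.9 3.7
  endloop
 endfacet
 facet normal -0.851 -0.437 0.292
  outer loop
   vertex 0.5 2.6 3.0
   vertex 1.1 0.9 2.2
   vertex 1.1 2.5 4.6
  endloop
 endfacet
 facet normal -0.425 -0.328 -0.844
  outer loop
   vertex 2.9 3.2 0.4
   vertex 4.5 1.9 0.1
   vertex 1.1 0.9 2.2
  endloop
 endfacet
 facet normal -0.444 -0.310 -0.841
  outer loop
   vertex 2.9 3.2 0.4
   vertex 1.1 0.9 2.2
   vertex 0.2 3.0 1.9
  endloop
 endfacet
 facet normal -0.300 0.853 -0.427
  outer loop
   vertex 2.9 3.2 0.4
   vertex 0.2 3.0 1.9
   vertex 0.2 3.9 3.7
  endloop
 endfacet
 facet normal 0.394 0.910 0.129
  outer loop
   vertex 2.9 3.2 0.4
   vertex 0.2 3.9 3.7
   vertex 3.2 2.8 2.3
  endloop
 endfacet
 facet normal 0.636 0.769 0.061
  outer loop
   vertex 2.9 3.2 0.4
   vertex 3.2 2.8 2.3
   vertex 4.5 1.9 0.1
  endloop
 endfacet
 facet normal 0.504 0.669 0.547
  outer loop
   vertex 3.2 1.9 3.4
   vertex 3.2 2.8 2.3
   vertex 1.1 2.5 4.6
  endloop
 endfacet
 facet normal 0.351 -0.434 0.830
  outer loop
   vertex 3.2 1.9 3.4
   vertex 1.1 2.5 4.6
   vertex 2.2 0.9 3.3
  endloop
 endfacet
 facet normal 0.849 0.409 0.334
  outer loop
   vertex 3.2 1.9 3.4
   vertex 4.5 1.9 0.1
   vertex 3.2 2.8 2.3
  endloop
 endfacet
 facet normal 0.669 -0.695 0.263
  outer loop
   vertex 3.2 1.9 3.4
   vertex 2.2 0.9 3.3
   vertex 4.5 1.9 0.1
  endloop
 endfacet
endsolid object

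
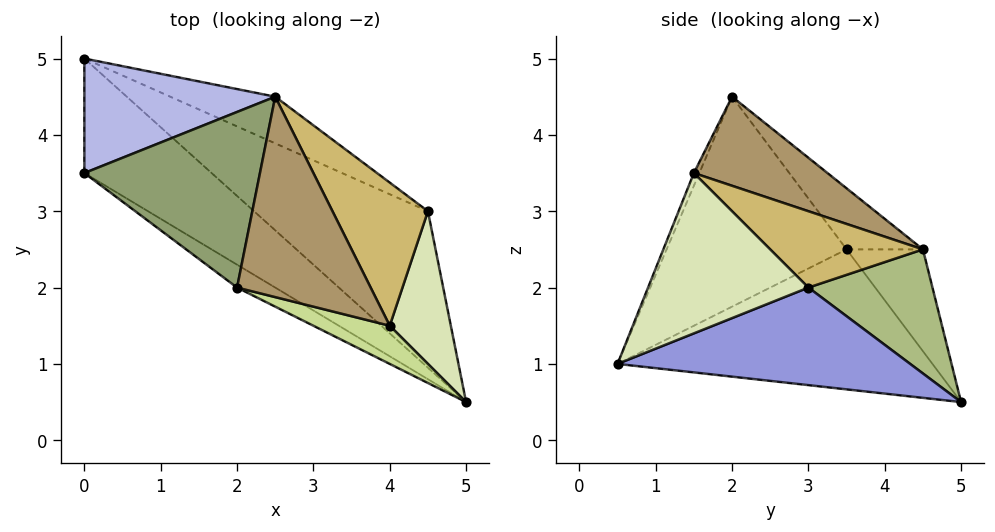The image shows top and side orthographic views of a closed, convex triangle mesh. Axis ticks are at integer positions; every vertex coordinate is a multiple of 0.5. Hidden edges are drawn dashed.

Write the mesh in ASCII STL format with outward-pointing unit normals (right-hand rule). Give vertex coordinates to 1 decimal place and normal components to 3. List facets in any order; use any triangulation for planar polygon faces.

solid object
 facet normal -0.551 -0.668 -0.501
  outer loop
   vertex 0.0 5.0 0.5
   vertex 5.0 0.5 1.0
   vertex 0.0 3.5 2.5
  endloop
 endfacet
 facet normal -0.533 -0.840 -0.097
  outer loop
   vertex 2.0 2.0 4.5
   vertex 0.0 3.5 2.5
   vertex 5.0 0.5 1.0
  endloop
 endfacet
 facet normal 0.447 0.408 -0.796
  outer loop
   vertex 4.5 3.0 2.0
   vertex 5.0 0.5 1.0
   vertex 0.0 5.0 0.5
  endloop
 endfacet
 facet normal -0.305 0.762 0.571
  outer loop
   vertex 2.5 4.5 2.5
   vertex 0.0 5.0 0.5
   vertex 0.0 3.5 2.5
  endloop
 endfacet
 facet normal -0.254 0.635 0.730
  outer loop
   vertex 2.5 4.5 2.5
   vertex 0.0 3.5 2.5
   vertex 2.0 2.0 4.5
  endloop
 endfacet
 facet normal 0.481 0.777 -0.407
  outer loop
   vertex 2.5 4.5 2.5
   vertex 4.5 3.0 2.0
   vertex 0.0 5.0 0.5
  endloop
 endfacet
 facet normal -0.058 -0.935 0.351
  outer loop
   vertex 4.0 1.5 3.5
   vertex 2.0 2.0 4.5
   vertex 5.0 0.5 1.0
  endloop
 endfacet
 facet normal 0.934 0.044 0.356
  outer loop
   vertex 4.0 1.5 3.5
   vertex 5.0 0.5 1.0
   vertex 4.5 3.0 2.0
  endloop
 endfacet
 facet normal 0.485 0.485 0.728
  outer loop
   vertex 4.0 1.5 3.5
   vertex 2.5 4.5 2.5
   vertex 2.0 2.0 4.5
  endloop
 endfacet
 facet normal 0.542 0.497 0.678
  outer loop
   vertex 4.0 1.5 3.5
   vertex 4.5 3.0 2.0
   vertex 2.5 4.5 2.5
  endloop
 endfacet
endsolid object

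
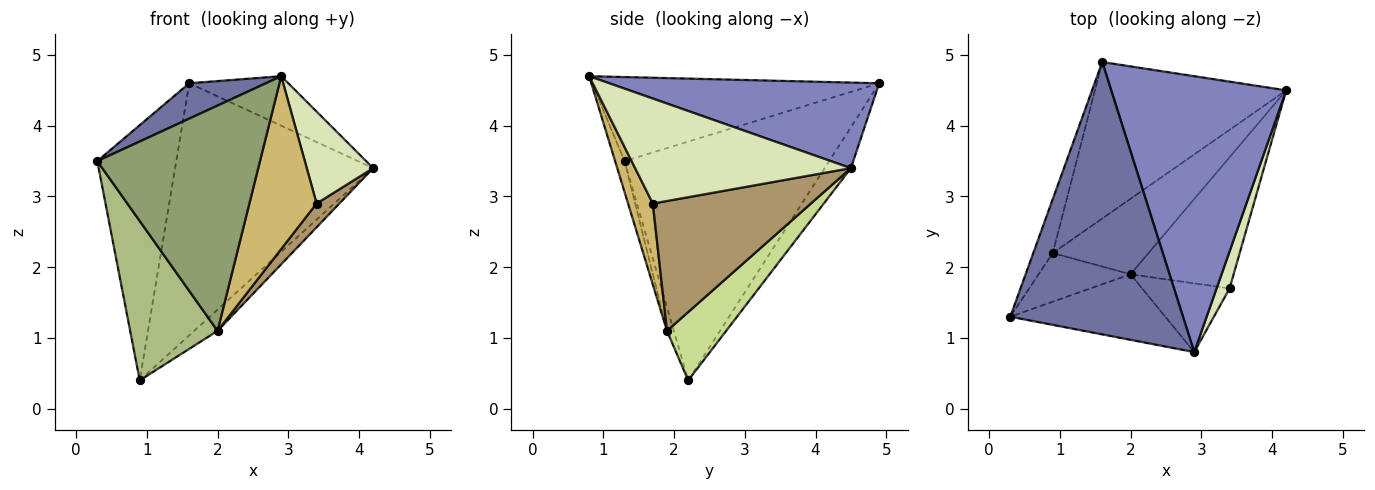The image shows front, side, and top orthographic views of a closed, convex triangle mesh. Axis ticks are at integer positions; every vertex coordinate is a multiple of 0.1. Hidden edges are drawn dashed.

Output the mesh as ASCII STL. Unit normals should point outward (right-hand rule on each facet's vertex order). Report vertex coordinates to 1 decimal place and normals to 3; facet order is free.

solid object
 facet normal -0.435 -0.116 0.893
  outer loop
   vertex 1.6 4.9 4.6
   vertex 0.3 1.3 3.5
   vertex 2.9 0.8 4.7
  endloop
 endfacet
 facet normal 0.434 0.159 0.887
  outer loop
   vertex 1.6 4.9 4.6
   vertex 2.9 0.8 4.7
   vertex 4.2 4.5 3.4
  endloop
 endfacet
 facet normal -0.930 0.359 -0.076
  outer loop
   vertex 1.6 4.9 4.6
   vertex 0.9 2.2 0.4
   vertex 0.3 1.3 3.5
  endloop
 endfacet
 facet normal -0.112 0.844 -0.524
  outer loop
   vertex 1.6 4.9 4.6
   vertex 4.2 4.5 3.4
   vertex 0.9 2.2 0.4
  endloop
 endfacet
 facet normal -0.056 -0.959 -0.279
  outer loop
   vertex 2.0 1.9 1.1
   vertex 2.9 0.8 4.7
   vertex 0.3 1.3 3.5
  endloop
 endfacet
 facet normal -0.075 -0.954 -0.291
  outer loop
   vertex 2.0 1.9 1.1
   vertex 0.3 1.3 3.5
   vertex 0.9 2.2 0.4
  endloop
 endfacet
 facet normal 0.566 0.223 -0.794
  outer loop
   vertex 2.0 1.9 1.1
   vertex 0.9 2.2 0.4
   vertex 4.2 4.5 3.4
  endloop
 endfacet
 facet normal 0.949 -0.292 0.118
  outer loop
   vertex 3.4 1.7 2.9
   vertex 4.2 4.5 3.4
   vertex 2.9 0.8 4.7
  endloop
 endfacet
 facet normal 0.778 -0.112 -0.618
  outer loop
   vertex 3.4 1.7 2.9
   vertex 2.0 1.9 1.1
   vertex 4.2 4.5 3.4
  endloop
 endfacet
 facet normal 0.324 -0.879 -0.350
  outer loop
   vertex 3.4 1.7 2.9
   vertex 2.9 0.8 4.7
   vertex 2.0 1.9 1.1
  endloop
 endfacet
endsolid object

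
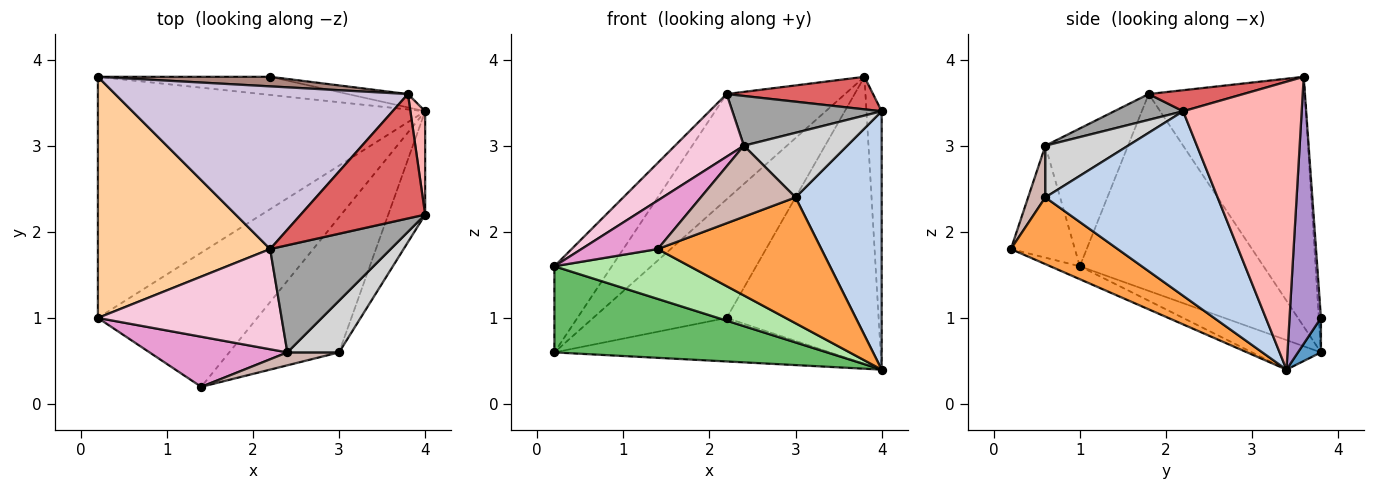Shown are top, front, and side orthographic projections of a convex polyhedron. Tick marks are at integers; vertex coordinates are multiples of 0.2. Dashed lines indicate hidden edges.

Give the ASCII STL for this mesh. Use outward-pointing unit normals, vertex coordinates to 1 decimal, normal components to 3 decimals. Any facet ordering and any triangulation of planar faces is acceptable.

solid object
 facet normal 0.077 0.920 -0.383
  outer loop
   vertex 2.2 3.8 1.0
   vertex 4.0 3.4 0.4
   vertex 0.2 3.8 0.6
  endloop
 endfacet
 facet normal 0.880 -0.440 -0.176
  outer loop
   vertex 3.0 0.6 2.4
   vertex 4.0 3.4 0.4
   vertex 4.0 2.2 3.4
  endloop
 endfacet
 facet normal 0.406 -0.623 -0.669
  outer loop
   vertex 3.0 0.6 2.4
   vertex 1.4 0.2 1.8
   vertex 4.0 3.4 0.4
  endloop
 endfacet
 facet normal -0.733 0.229 0.641
  outer loop
   vertex 0.2 1.0 1.6
   vertex 2.2 1.8 3.6
   vertex 0.2 3.8 0.6
  endloop
 endfacet
 facet normal -0.085 -0.335 -0.938
  outer loop
   vertex 0.2 1.0 1.6
   vertex 0.2 3.8 0.6
   vertex 4.0 3.4 0.4
  endloop
 endfacet
 facet normal -0.076 -0.347 -0.935
  outer loop
   vertex 0.2 1.0 1.6
   vertex 4.0 3.4 0.4
   vertex 1.4 0.2 1.8
  endloop
 endfacet
 facet normal 0.162 -0.250 0.955
  outer loop
   vertex 3.8 3.6 3.8
   vertex 2.2 1.8 3.6
   vertex 4.0 2.2 3.4
  endloop
 endfacet
 facet normal 0.991 0.127 0.051
  outer loop
   vertex 3.8 3.6 3.8
   vertex 4.0 2.2 3.4
   vertex 4.0 3.4 0.4
  endloop
 endfacet
 facet normal 0.202 0.978 -0.046
  outer loop
   vertex 3.8 3.6 3.8
   vertex 4.0 3.4 0.4
   vertex 2.2 3.8 1.0
  endloop
 endfacet
 facet normal -0.582 0.442 0.683
  outer loop
   vertex 3.8 3.6 3.8
   vertex 0.2 3.8 0.6
   vertex 2.2 1.8 3.6
  endloop
 endfacet
 facet normal -0.016 0.997 0.080
  outer loop
   vertex 3.8 3.6 3.8
   vertex 2.2 3.8 1.0
   vertex 0.2 3.8 0.6
  endloop
 endfacet
 facet normal 0.176 -0.968 0.176
  outer loop
   vertex 2.4 0.6 3.0
   vertex 1.4 0.2 1.8
   vertex 3.0 0.6 2.4
  endloop
 endfacet
 facet normal -0.504 -0.601 0.620
  outer loop
   vertex 2.4 0.6 3.0
   vertex 0.2 1.0 1.6
   vertex 1.4 0.2 1.8
  endloop
 endfacet
 facet normal -0.537 -0.447 0.716
  outer loop
   vertex 2.4 0.6 3.0
   vertex 2.2 1.8 3.6
   vertex 0.2 1.0 1.6
  endloop
 endfacet
 facet normal 0.191 -0.413 0.890
  outer loop
   vertex 2.4 0.6 3.0
   vertex 4.0 2.2 3.4
   vertex 2.2 1.8 3.6
  endloop
 endfacet
 facet normal 0.530 -0.662 0.530
  outer loop
   vertex 2.4 0.6 3.0
   vertex 3.0 0.6 2.4
   vertex 4.0 2.2 3.4
  endloop
 endfacet
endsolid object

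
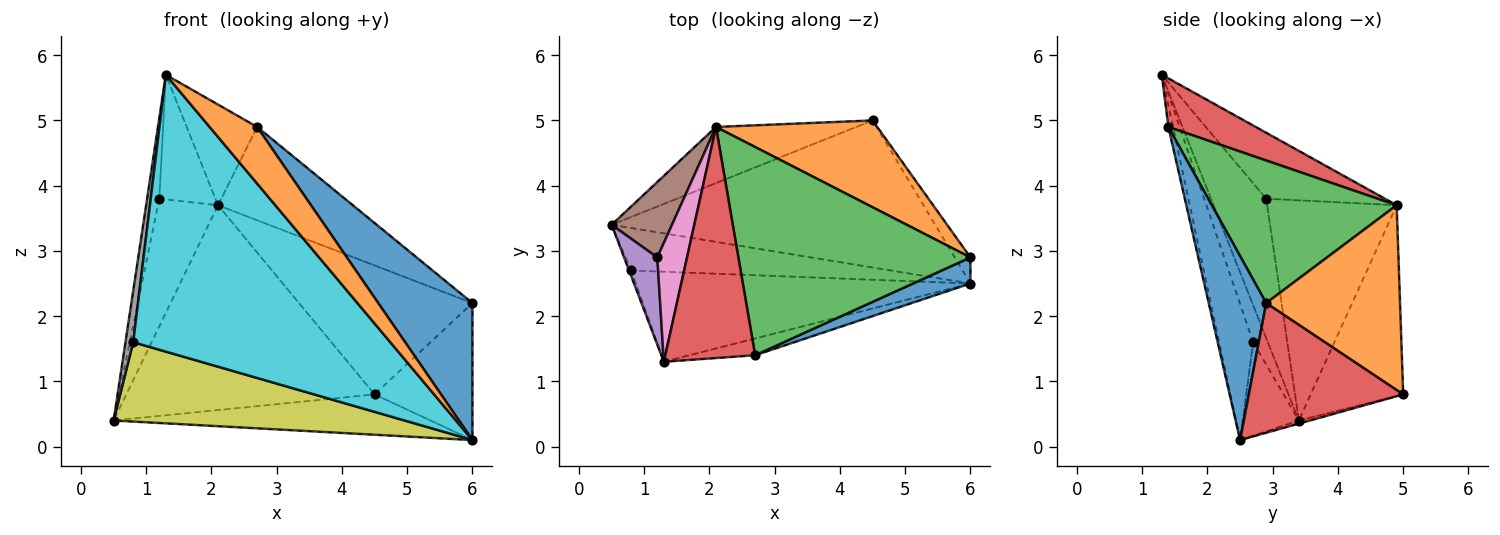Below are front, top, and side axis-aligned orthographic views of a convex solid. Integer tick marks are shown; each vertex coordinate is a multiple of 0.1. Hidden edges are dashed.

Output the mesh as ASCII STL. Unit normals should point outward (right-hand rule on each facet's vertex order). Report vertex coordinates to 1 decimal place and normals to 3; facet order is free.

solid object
 facet normal -0.338 0.908 -0.249
  outer loop
   vertex 2.1 4.9 3.7
   vertex 4.5 5.0 0.8
   vertex 0.5 3.4 0.4
  endloop
 endfacet
 facet normal 0.539 0.699 0.470
  outer loop
   vertex 2.1 4.9 3.7
   vertex 6.0 2.9 2.2
   vertex 4.5 5.0 0.8
  endloop
 endfacet
 facet normal -0.009 0.264 -0.964
  outer loop
   vertex 6.0 2.5 0.1
   vertex 0.5 3.4 0.4
   vertex 4.5 5.0 0.8
  endloop
 endfacet
 facet normal 0.840 0.533 -0.101
  outer loop
   vertex 6.0 2.5 0.1
   vertex 4.5 5.0 0.8
   vertex 6.0 2.9 2.2
  endloop
 endfacet
 facet normal -0.951 0.210 0.227
  outer loop
   vertex 1.2 2.9 3.8
   vertex 0.5 3.4 0.4
   vertex 1.3 1.3 5.7
  endloop
 endfacet
 facet normal -0.880 0.408 0.241
  outer loop
   vertex 1.2 2.9 3.8
   vertex 2.1 4.9 3.7
   vertex 0.5 3.4 0.4
  endloop
 endfacet
 facet normal -0.837 0.396 0.377
  outer loop
   vertex 1.2 2.9 3.8
   vertex 1.3 1.3 5.7
   vertex 2.1 4.9 3.7
  endloop
 endfacet
 facet normal -0.883 -0.467 -0.052
  outer loop
   vertex 0.8 2.7 1.6
   vertex 1.3 1.3 5.7
   vertex 0.5 3.4 0.4
  endloop
 endfacet
 facet normal -0.168 -0.869 -0.465
  outer loop
   vertex 0.8 2.7 1.6
   vertex 0.5 3.4 0.4
   vertex 6.0 2.5 0.1
  endloop
 endfacet
 facet normal -0.125 -0.944 -0.307
  outer loop
   vertex 0.8 2.7 1.6
   vertex 6.0 2.5 0.1
   vertex 1.3 1.3 5.7
  endloop
 endfacet
 facet normal 0.514 -0.842 0.160
  outer loop
   vertex 2.7 1.4 4.9
   vertex 6.0 2.5 0.1
   vertex 6.0 2.9 2.2
  endloop
 endfacet
 facet normal -0.094 -0.955 -0.283
  outer loop
   vertex 2.7 1.4 4.9
   vertex 1.3 1.3 5.7
   vertex 6.0 2.5 0.1
  endloop
 endfacet
 facet normal 0.489 0.357 0.796
  outer loop
   vertex 2.7 1.4 4.9
   vertex 6.0 2.9 2.2
   vertex 2.1 4.9 3.7
  endloop
 endfacet
 facet normal 0.444 0.358 0.822
  outer loop
   vertex 2.7 1.4 4.9
   vertex 2.1 4.9 3.7
   vertex 1.3 1.3 5.7
  endloop
 endfacet
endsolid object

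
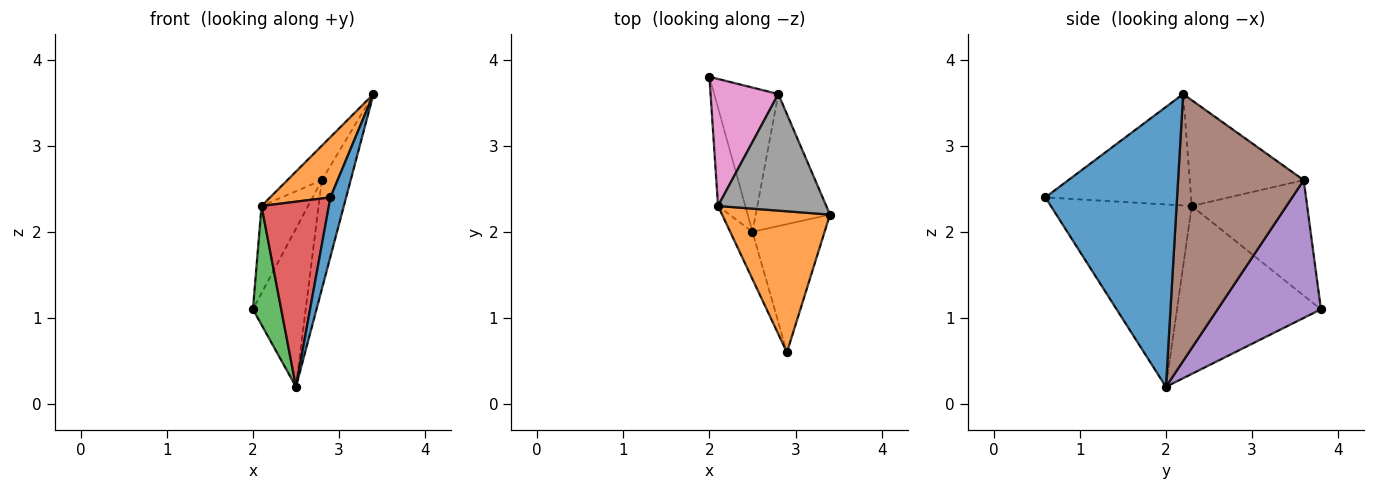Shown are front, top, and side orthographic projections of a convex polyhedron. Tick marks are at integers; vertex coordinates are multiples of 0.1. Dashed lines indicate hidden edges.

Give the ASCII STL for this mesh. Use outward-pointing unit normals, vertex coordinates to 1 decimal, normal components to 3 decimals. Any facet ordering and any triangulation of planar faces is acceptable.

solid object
 facet normal 0.962 -0.115 -0.248
  outer loop
   vertex 2.5 2.0 0.2
   vertex 3.4 2.2 3.6
   vertex 2.9 0.6 2.4
  endloop
 endfacet
 facet normal -0.689 -0.285 0.667
  outer loop
   vertex 2.1 2.3 2.3
   vertex 2.9 0.6 2.4
   vertex 3.4 2.2 3.6
  endloop
 endfacet
 facet normal -0.969 -0.190 -0.157
  outer loop
   vertex 2.1 2.3 2.3
   vertex 2.0 3.8 1.1
   vertex 2.5 2.0 0.2
  endloop
 endfacet
 facet normal -0.897 -0.429 -0.110
  outer loop
   vertex 2.1 2.3 2.3
   vertex 2.5 2.0 0.2
   vertex 2.9 0.6 2.4
  endloop
 endfacet
 facet normal 0.823 0.420 -0.383
  outer loop
   vertex 2.8 3.6 2.6
   vertex 2.5 2.0 0.2
   vertex 2.0 3.8 1.1
  endloop
 endfacet
 facet normal 0.941 0.216 -0.262
  outer loop
   vertex 2.8 3.6 2.6
   vertex 3.4 2.2 3.6
   vertex 2.5 2.0 0.2
  endloop
 endfacet
 facet normal -0.815 0.328 0.478
  outer loop
   vertex 2.8 3.6 2.6
   vertex 2.0 3.8 1.1
   vertex 2.1 2.3 2.3
  endloop
 endfacet
 facet normal -0.684 0.207 0.700
  outer loop
   vertex 2.8 3.6 2.6
   vertex 2.1 2.3 2.3
   vertex 3.4 2.2 3.6
  endloop
 endfacet
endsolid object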